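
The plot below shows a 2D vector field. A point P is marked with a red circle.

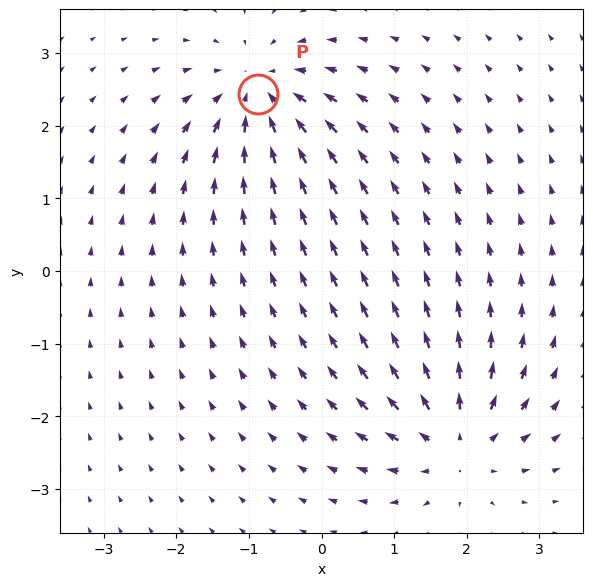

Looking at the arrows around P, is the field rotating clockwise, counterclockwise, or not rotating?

not rotating

Near P at (-0.9, 2.4) the arrows show no circulation. The curl there is ≈0.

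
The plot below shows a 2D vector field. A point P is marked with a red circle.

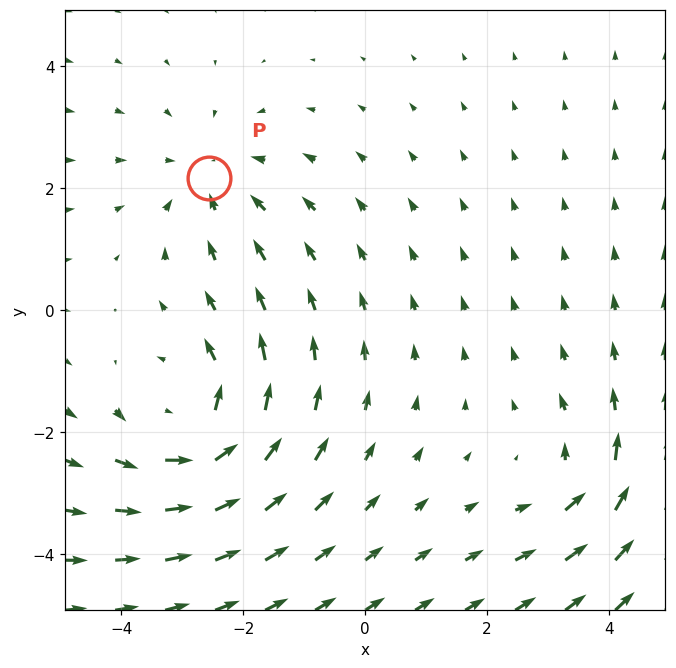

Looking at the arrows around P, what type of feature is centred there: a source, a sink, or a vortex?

At P (-2.6, 2.2) the arrows converge inward. Divergence about -3, curl ≈0 — negative divergence with near-zero curl is a sink.

sink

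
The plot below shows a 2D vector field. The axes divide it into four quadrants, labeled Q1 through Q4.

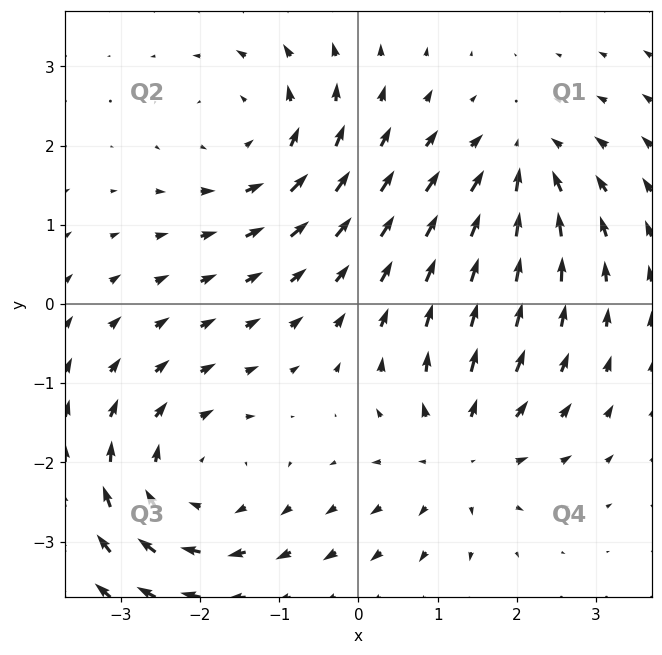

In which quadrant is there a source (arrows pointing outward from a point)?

Q4

The source sits at approximately (1.3, -1.9), which lies in quadrant Q4. The divergence there is about +4, positive as expected for a source.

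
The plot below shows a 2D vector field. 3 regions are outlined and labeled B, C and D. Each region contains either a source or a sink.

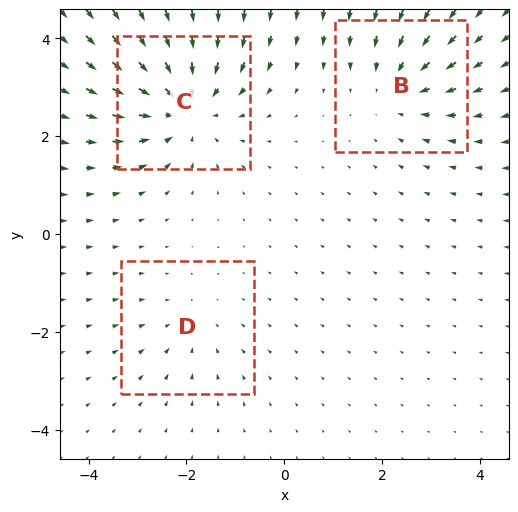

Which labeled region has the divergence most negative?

Divergence at each region's feature centre — B: about -3, C: about -4, D: about -2. Region C is most negative.

C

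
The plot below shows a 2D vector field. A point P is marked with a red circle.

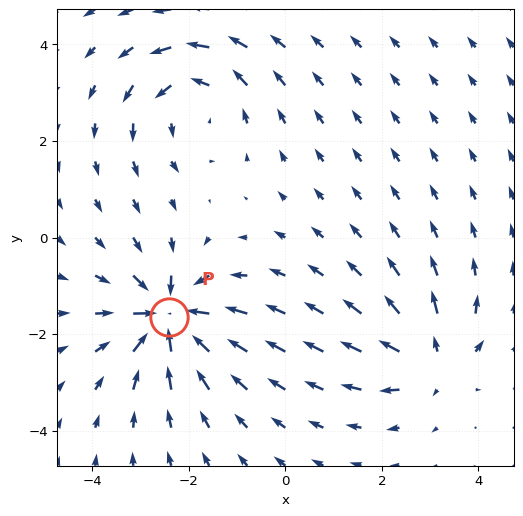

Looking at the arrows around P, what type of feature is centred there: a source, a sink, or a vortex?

sink

At P (-2.4, -1.6) the arrows converge inward. Divergence about -7, curl ≈0 — negative divergence with near-zero curl is a sink.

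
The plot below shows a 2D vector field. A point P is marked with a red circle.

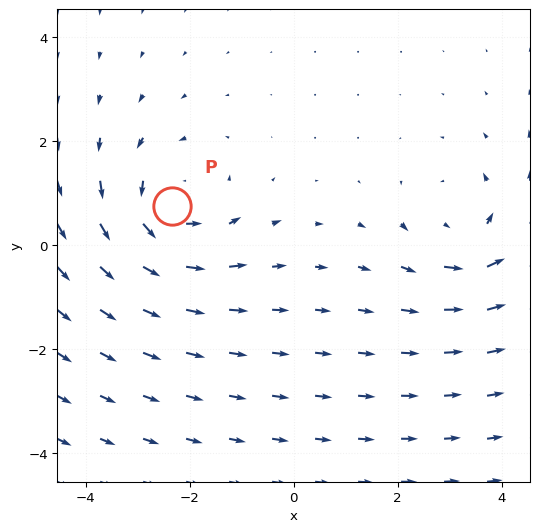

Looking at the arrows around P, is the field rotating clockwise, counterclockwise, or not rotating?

Near P at (-2.3, 0.8) the arrows circulate counterclockwise. The curl (z-component) there is about +3; positive curl means counterclockwise rotation.

counterclockwise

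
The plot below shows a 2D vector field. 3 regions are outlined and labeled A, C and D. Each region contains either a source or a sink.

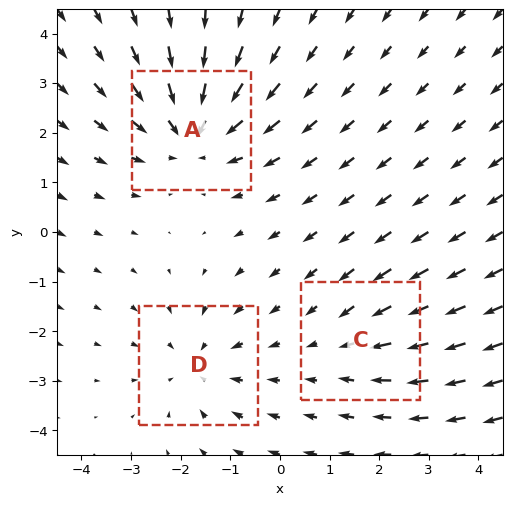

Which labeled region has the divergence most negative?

Divergence at each region's feature centre — A: about -4, C: about -2, D: about -3. Region A is most negative.

A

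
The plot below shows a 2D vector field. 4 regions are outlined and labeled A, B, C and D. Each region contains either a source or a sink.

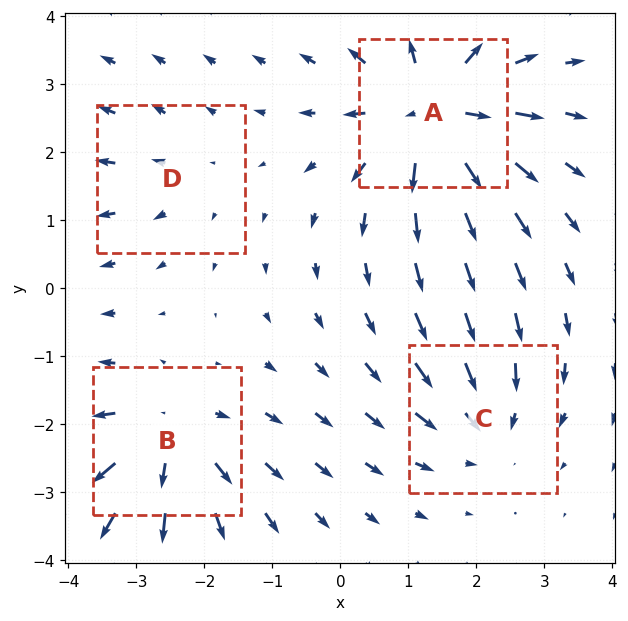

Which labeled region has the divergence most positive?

A

Divergence at each region's feature centre — A: about +7, B: about +5, C: about -4, D: about +2. Region A is most positive.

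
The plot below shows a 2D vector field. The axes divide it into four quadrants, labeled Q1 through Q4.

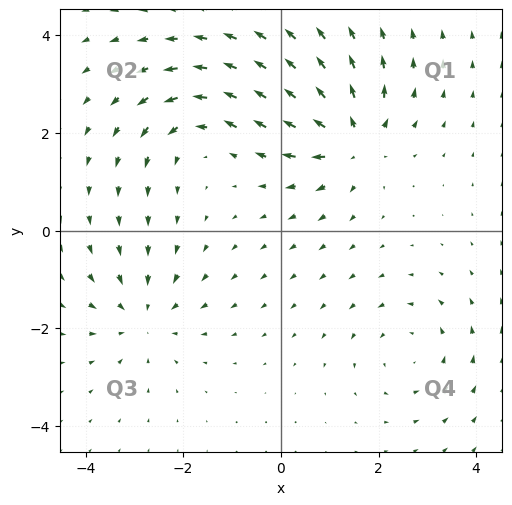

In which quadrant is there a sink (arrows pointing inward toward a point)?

Q3

The sink sits at approximately (-2.8, -1.8), which lies in quadrant Q3. The divergence there is about -3, negative as expected for a sink.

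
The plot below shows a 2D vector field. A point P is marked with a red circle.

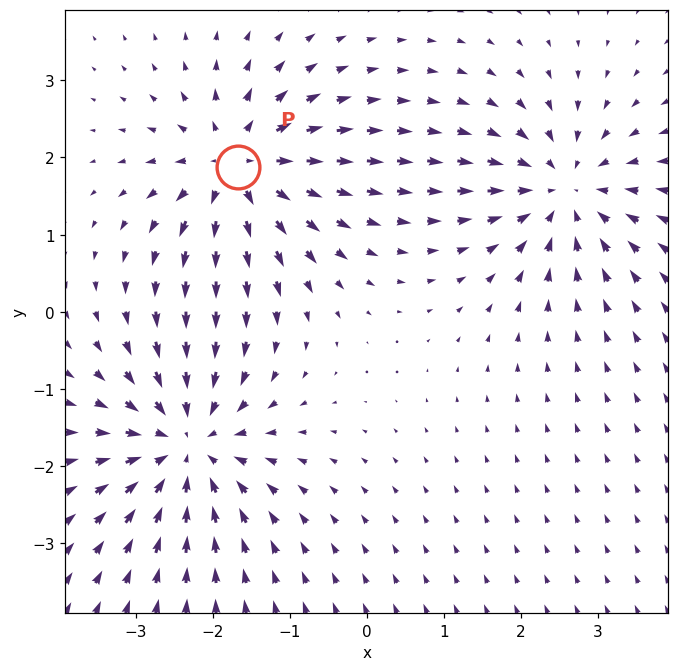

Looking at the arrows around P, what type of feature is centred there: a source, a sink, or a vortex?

At P (-1.7, 1.9) the arrows spread outward. Divergence about +5, curl ≈0 — positive divergence with near-zero curl is a source.

source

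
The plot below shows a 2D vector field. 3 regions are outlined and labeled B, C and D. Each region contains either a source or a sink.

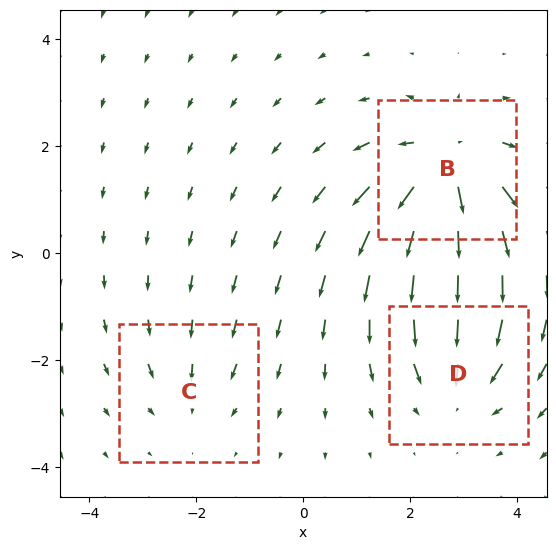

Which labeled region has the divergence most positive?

B

Divergence at each region's feature centre — B: about +5, C: about -2, D: about -3. Region B is most positive.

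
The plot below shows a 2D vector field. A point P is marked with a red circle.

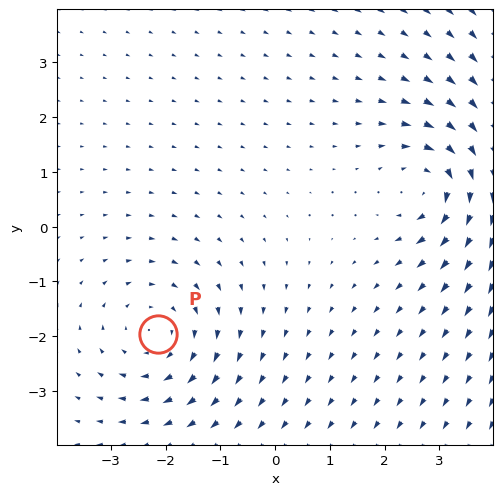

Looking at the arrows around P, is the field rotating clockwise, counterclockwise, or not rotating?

clockwise

Near P at (-2.1, -2.0) the arrows circulate clockwise. The curl (z-component) there is about -3; negative curl means clockwise rotation.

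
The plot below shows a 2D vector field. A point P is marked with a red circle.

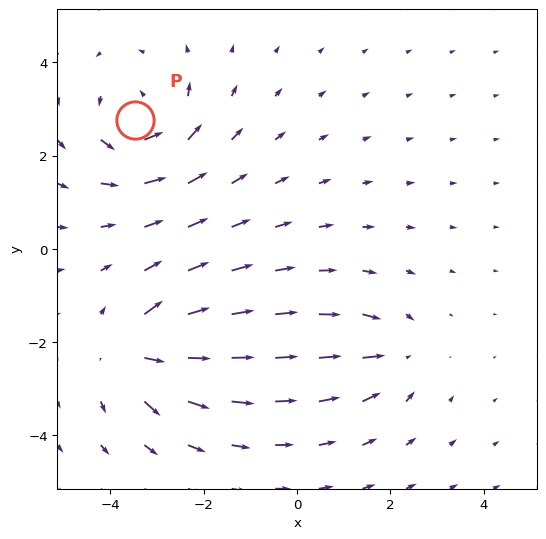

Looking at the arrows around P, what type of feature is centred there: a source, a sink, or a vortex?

At P (-3.5, 2.8) the arrows circulate counterclockwise. Divergence ≈0, curl about +5 — near-zero divergence with nonzero curl is a vortex.

vortex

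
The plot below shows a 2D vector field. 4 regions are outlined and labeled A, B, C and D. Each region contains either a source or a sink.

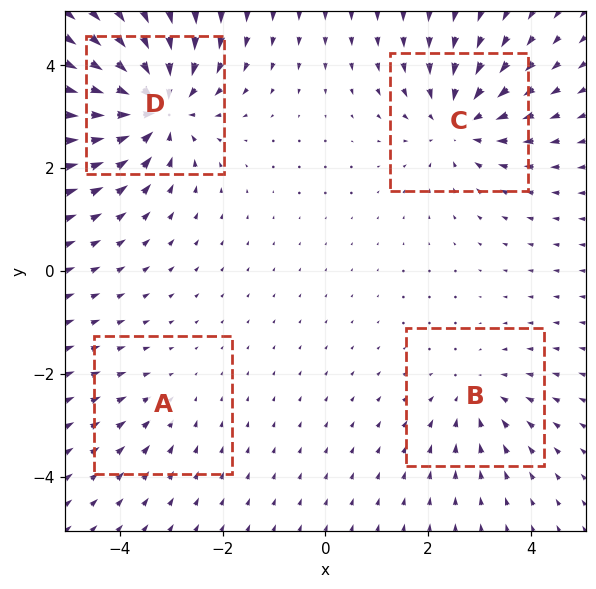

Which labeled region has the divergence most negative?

Divergence at each region's feature centre — A: about -2, B: about -3, C: about -5, D: about -7. Region D is most negative.

D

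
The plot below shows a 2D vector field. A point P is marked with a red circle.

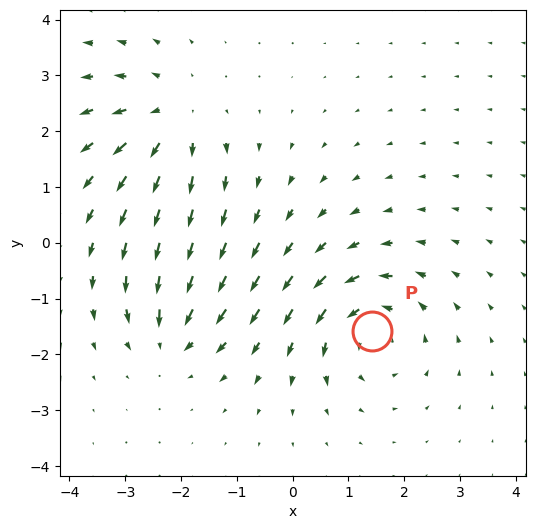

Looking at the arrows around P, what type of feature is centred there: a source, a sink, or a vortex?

At P (1.4, -1.6) the arrows circulate counterclockwise. Divergence ≈0, curl about +6 — near-zero divergence with nonzero curl is a vortex.

vortex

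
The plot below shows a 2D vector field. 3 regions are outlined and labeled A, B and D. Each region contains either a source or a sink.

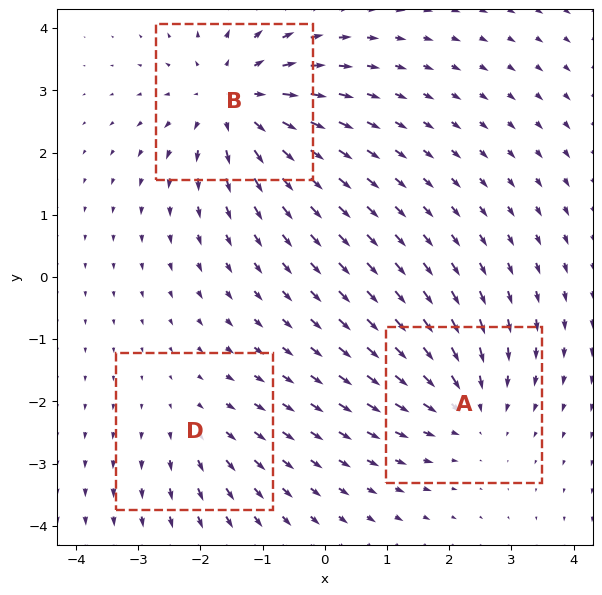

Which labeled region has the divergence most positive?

B

Divergence at each region's feature centre — A: about -3, B: about +4, D: about +2. Region B is most positive.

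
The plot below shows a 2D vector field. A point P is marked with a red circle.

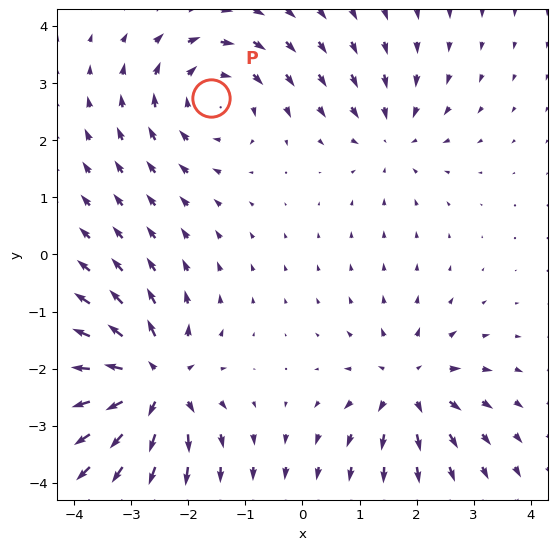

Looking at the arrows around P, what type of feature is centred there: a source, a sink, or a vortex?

vortex

At P (-1.6, 2.7) the arrows circulate clockwise. Divergence ≈0, curl about -4 — near-zero divergence with nonzero curl is a vortex.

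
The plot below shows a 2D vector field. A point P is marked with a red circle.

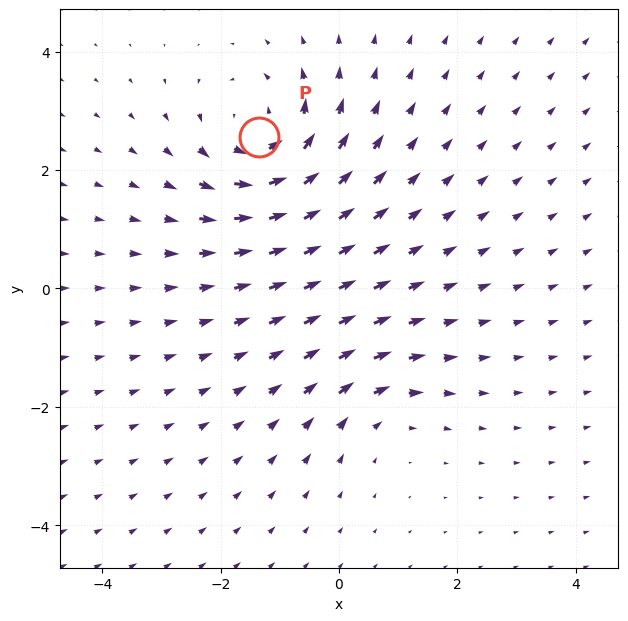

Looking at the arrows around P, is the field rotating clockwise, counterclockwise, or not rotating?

counterclockwise

Near P at (-1.4, 2.6) the arrows circulate counterclockwise. The curl (z-component) there is about +5; positive curl means counterclockwise rotation.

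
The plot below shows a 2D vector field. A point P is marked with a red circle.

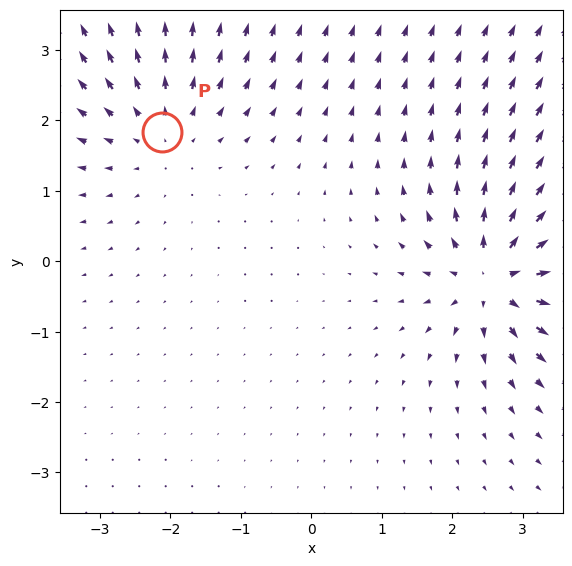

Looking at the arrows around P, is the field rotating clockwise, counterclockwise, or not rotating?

Near P at (-2.1, 1.8) the arrows show no circulation. The curl there is ≈0.

not rotating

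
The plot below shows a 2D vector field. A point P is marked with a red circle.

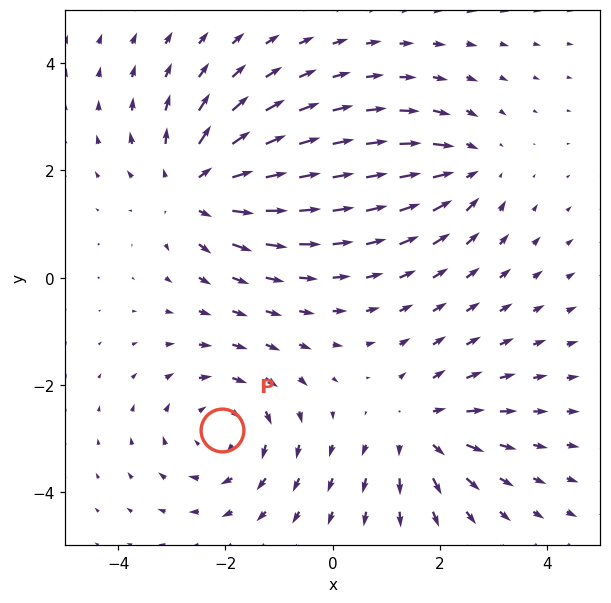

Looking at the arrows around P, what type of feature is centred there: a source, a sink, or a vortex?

At P (-2.1, -2.8) the arrows circulate clockwise. Divergence ≈0, curl about -4 — near-zero divergence with nonzero curl is a vortex.

vortex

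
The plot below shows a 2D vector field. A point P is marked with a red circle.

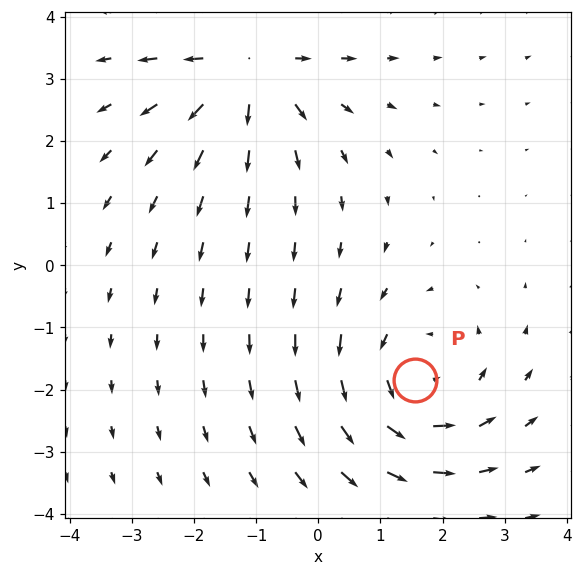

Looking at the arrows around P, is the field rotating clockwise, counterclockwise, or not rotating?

Near P at (1.6, -1.8) the arrows circulate counterclockwise. The curl (z-component) there is about +4; positive curl means counterclockwise rotation.

counterclockwise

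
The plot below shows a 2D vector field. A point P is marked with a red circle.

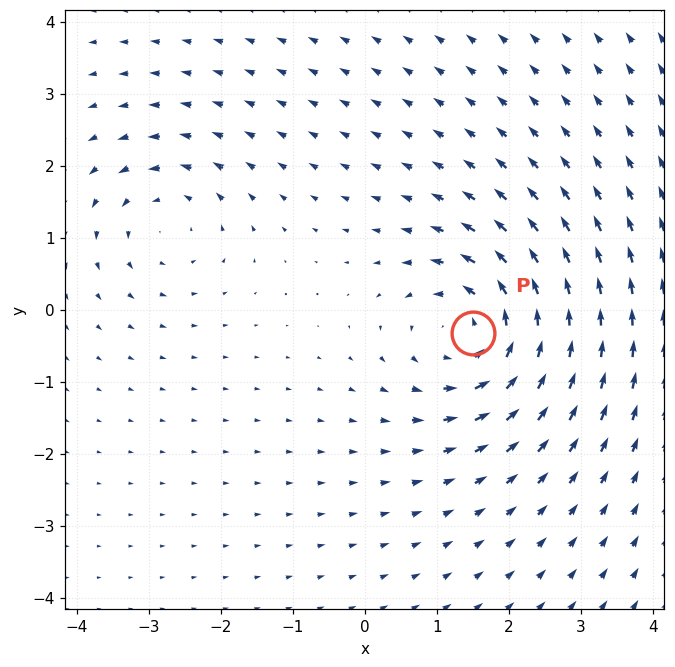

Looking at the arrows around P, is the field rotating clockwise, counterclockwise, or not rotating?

counterclockwise

Near P at (1.5, -0.3) the arrows circulate counterclockwise. The curl (z-component) there is about +5; positive curl means counterclockwise rotation.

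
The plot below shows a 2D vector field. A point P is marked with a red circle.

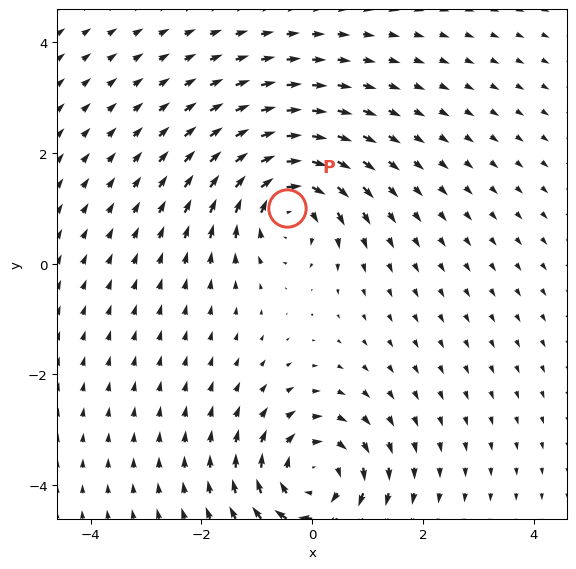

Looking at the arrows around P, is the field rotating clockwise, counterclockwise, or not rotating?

Near P at (-0.5, 1.0) the arrows circulate clockwise. The curl (z-component) there is about -6; negative curl means clockwise rotation.

clockwise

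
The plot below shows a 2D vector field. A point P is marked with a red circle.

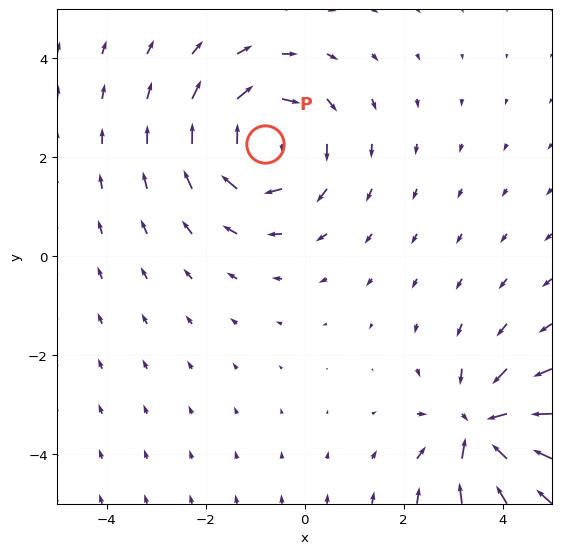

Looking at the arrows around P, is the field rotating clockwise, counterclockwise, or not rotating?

Near P at (-0.8, 2.3) the arrows circulate clockwise. The curl (z-component) there is about -4; negative curl means clockwise rotation.

clockwise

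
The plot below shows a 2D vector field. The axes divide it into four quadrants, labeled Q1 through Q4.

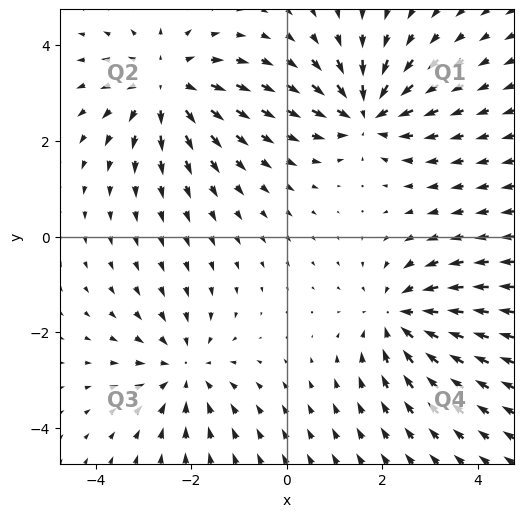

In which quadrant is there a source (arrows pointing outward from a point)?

Q2

The source sits at approximately (-2.5, 3.2), which lies in quadrant Q2. The divergence there is about +5, positive as expected for a source.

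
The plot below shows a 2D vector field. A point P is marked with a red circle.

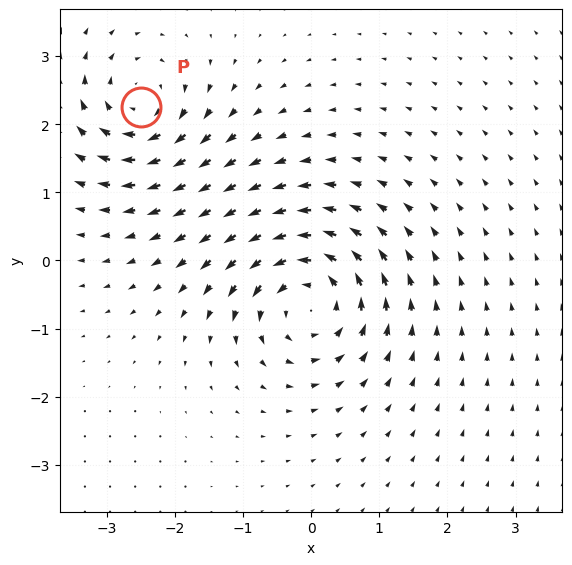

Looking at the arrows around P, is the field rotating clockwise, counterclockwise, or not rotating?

clockwise

Near P at (-2.5, 2.3) the arrows circulate clockwise. The curl (z-component) there is about -5; negative curl means clockwise rotation.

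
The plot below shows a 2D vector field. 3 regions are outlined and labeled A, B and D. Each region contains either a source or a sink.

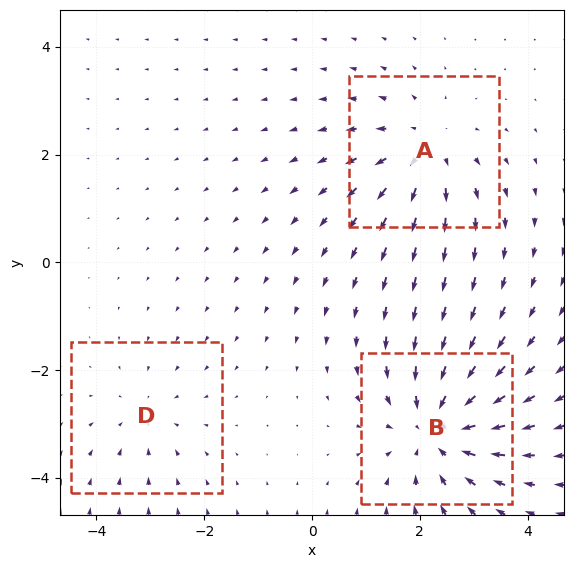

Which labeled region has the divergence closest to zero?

D

Divergence at each region's feature centre — A: about +3, B: about -4, D: about -2. Region D is closest to zero.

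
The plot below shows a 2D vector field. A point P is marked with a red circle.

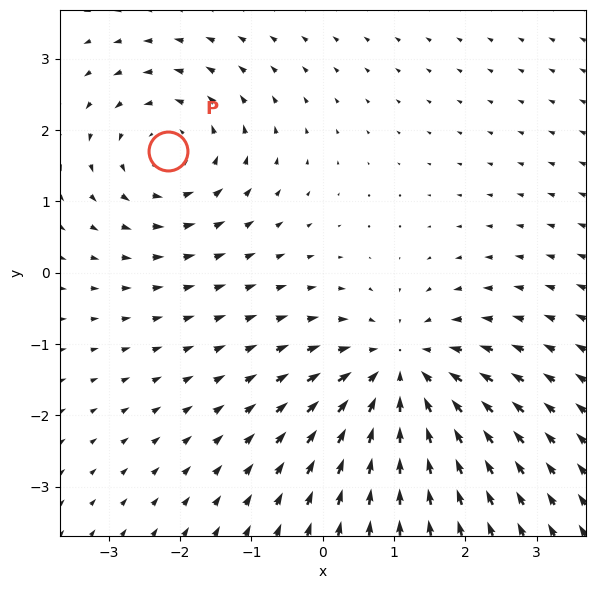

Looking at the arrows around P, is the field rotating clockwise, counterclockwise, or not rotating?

counterclockwise

Near P at (-2.2, 1.7) the arrows circulate counterclockwise. The curl (z-component) there is about +3; positive curl means counterclockwise rotation.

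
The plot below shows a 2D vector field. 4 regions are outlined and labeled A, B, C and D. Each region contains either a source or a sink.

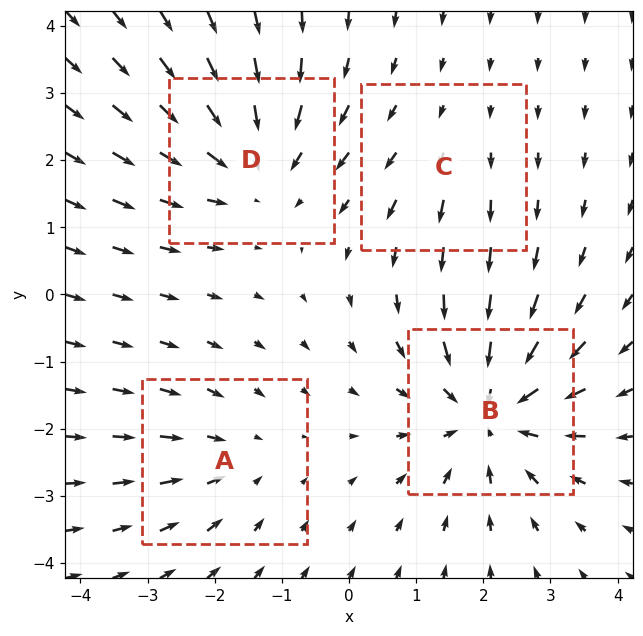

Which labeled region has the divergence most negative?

Divergence at each region's feature centre — A: about -3, B: about -6, C: about +2, D: about -4. Region B is most negative.

B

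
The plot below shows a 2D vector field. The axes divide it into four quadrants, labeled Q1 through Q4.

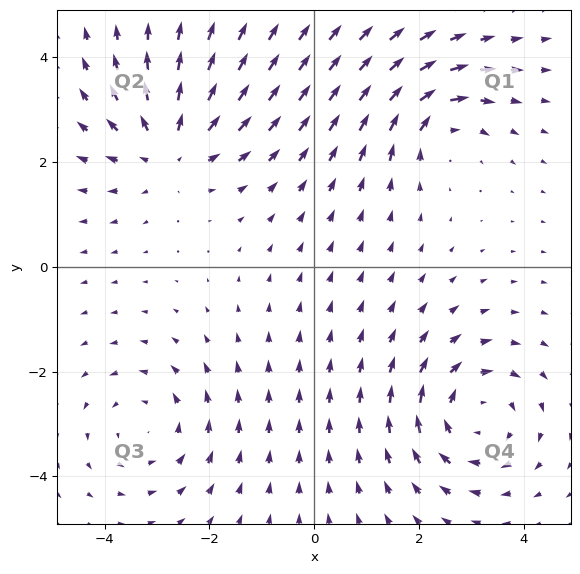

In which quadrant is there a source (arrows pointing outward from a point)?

The source sits at approximately (-2.8, 2.2), which lies in quadrant Q2. The divergence there is about +4, positive as expected for a source.

Q2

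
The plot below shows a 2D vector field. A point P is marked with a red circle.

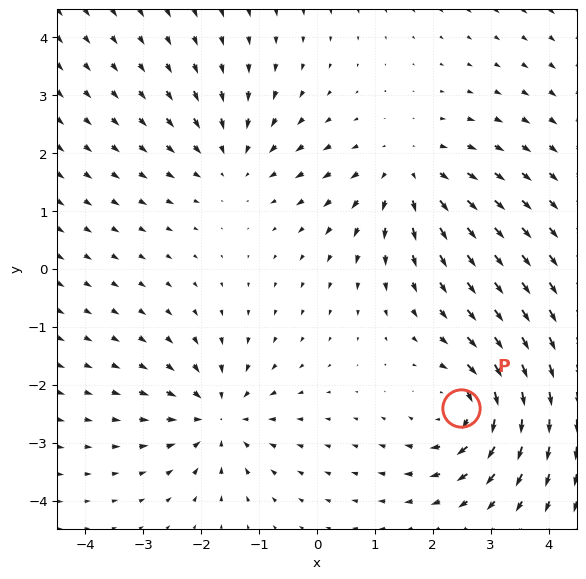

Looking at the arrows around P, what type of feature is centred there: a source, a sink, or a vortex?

vortex

At P (2.5, -2.4) the arrows circulate clockwise. Divergence ≈0, curl about -4 — near-zero divergence with nonzero curl is a vortex.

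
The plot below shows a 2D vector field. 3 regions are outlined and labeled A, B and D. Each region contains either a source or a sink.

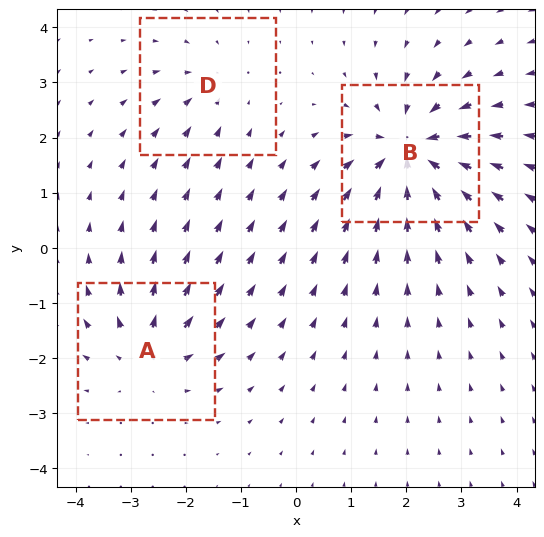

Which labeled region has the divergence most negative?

B

Divergence at each region's feature centre — A: about +3, B: about -6, D: about -2. Region B is most negative.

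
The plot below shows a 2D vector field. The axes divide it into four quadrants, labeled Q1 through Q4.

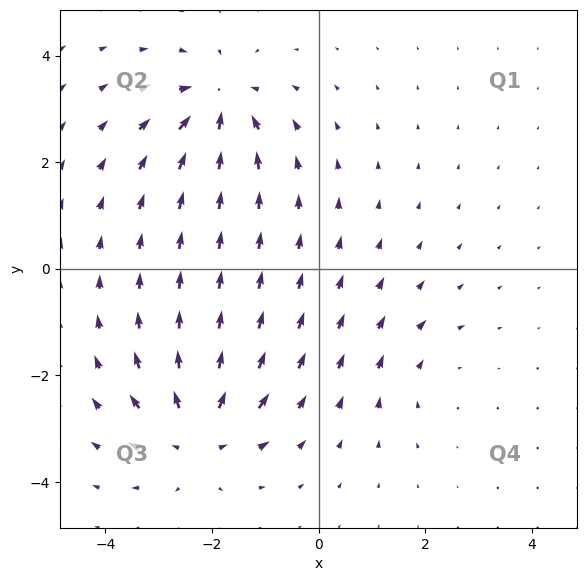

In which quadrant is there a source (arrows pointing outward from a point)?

Q3

The source sits at approximately (-2.3, -3.1), which lies in quadrant Q3. The divergence there is about +6, positive as expected for a source.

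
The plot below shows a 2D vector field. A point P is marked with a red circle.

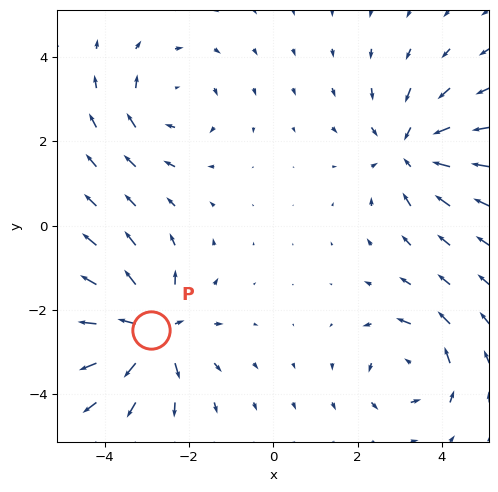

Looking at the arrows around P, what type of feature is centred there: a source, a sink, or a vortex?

At P (-2.9, -2.5) the arrows spread outward. Divergence about +5, curl ≈0 — positive divergence with near-zero curl is a source.

source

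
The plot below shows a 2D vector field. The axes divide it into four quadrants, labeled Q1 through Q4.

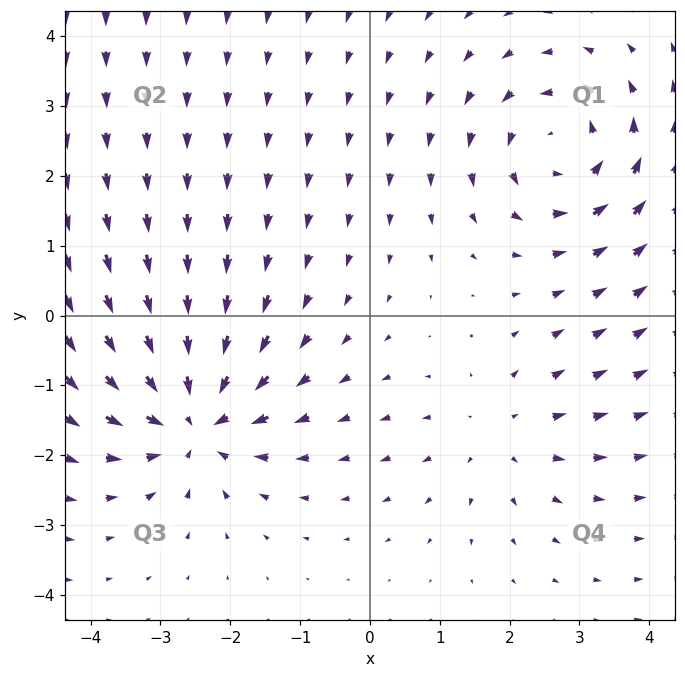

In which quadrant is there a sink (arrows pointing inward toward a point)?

Q3

The sink sits at approximately (-2.5, -1.5), which lies in quadrant Q3. The divergence there is about -5, negative as expected for a sink.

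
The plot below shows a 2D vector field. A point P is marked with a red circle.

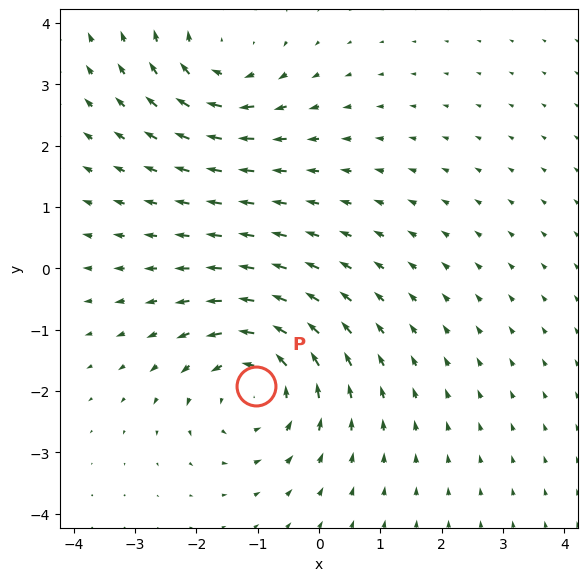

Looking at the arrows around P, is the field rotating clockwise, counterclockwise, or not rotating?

counterclockwise

Near P at (-1.0, -1.9) the arrows circulate counterclockwise. The curl (z-component) there is about +4; positive curl means counterclockwise rotation.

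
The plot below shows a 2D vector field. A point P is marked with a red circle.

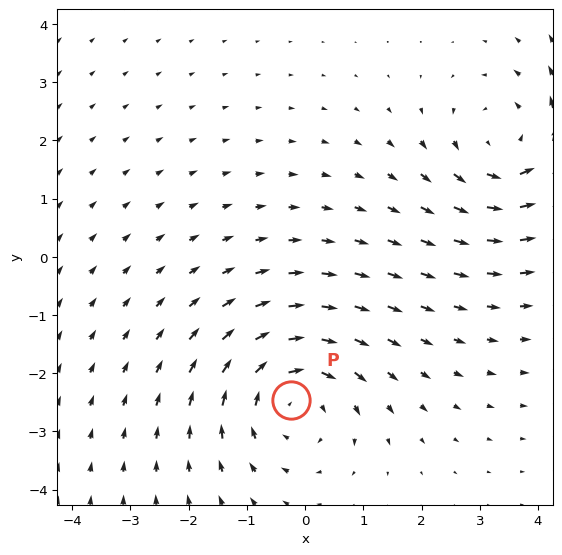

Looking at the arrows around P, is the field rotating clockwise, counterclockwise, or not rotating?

clockwise

Near P at (-0.2, -2.5) the arrows circulate clockwise. The curl (z-component) there is about -4; negative curl means clockwise rotation.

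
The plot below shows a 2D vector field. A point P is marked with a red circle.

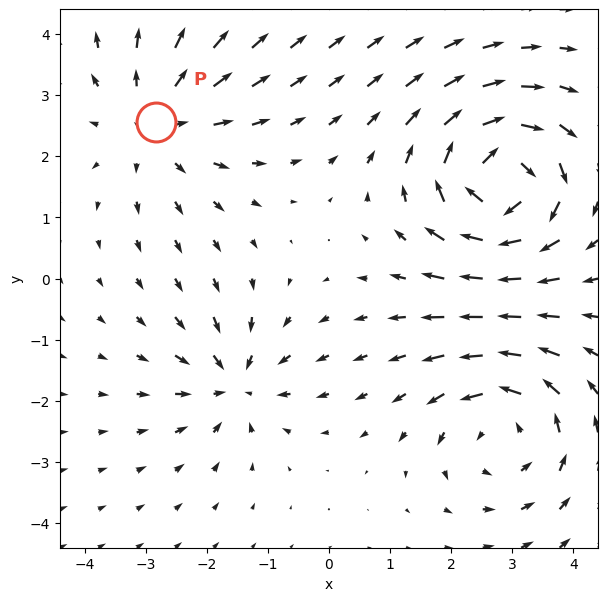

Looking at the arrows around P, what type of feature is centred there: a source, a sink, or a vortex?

source

At P (-2.8, 2.6) the arrows spread outward. Divergence about +3, curl ≈0 — positive divergence with near-zero curl is a source.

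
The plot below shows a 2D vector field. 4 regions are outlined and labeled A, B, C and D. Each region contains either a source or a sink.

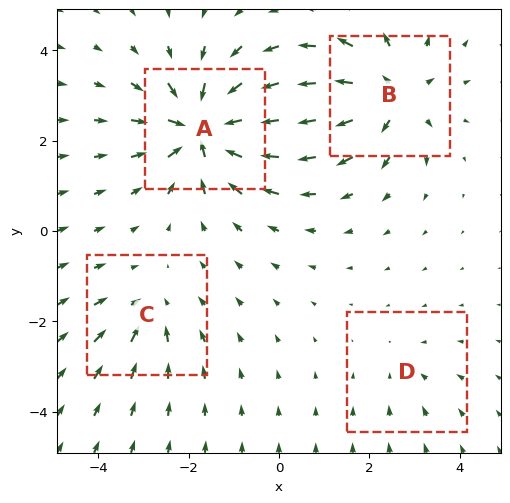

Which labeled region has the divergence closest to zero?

Divergence at each region's feature centre — A: about -8, B: about +6, C: about -3, D: about -2. Region D is closest to zero.

D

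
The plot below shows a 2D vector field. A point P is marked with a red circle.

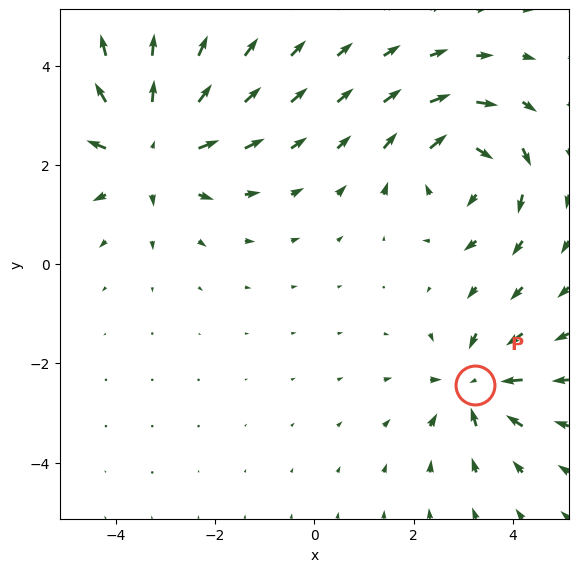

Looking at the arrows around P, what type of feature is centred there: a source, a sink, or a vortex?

sink

At P (3.2, -2.4) the arrows converge inward. Divergence about -4, curl ≈0 — negative divergence with near-zero curl is a sink.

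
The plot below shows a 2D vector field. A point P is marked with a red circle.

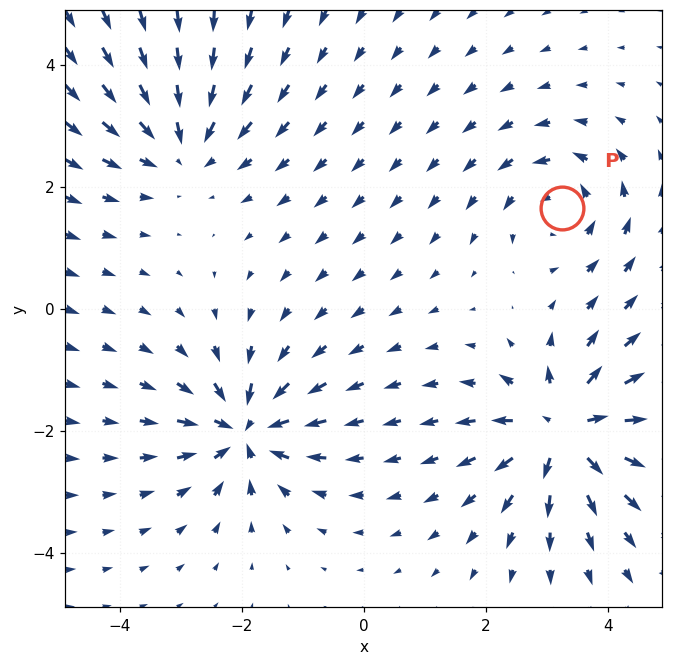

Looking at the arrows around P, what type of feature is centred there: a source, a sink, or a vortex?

At P (3.3, 1.6) the arrows circulate counterclockwise. Divergence ≈0, curl about +4 — near-zero divergence with nonzero curl is a vortex.

vortex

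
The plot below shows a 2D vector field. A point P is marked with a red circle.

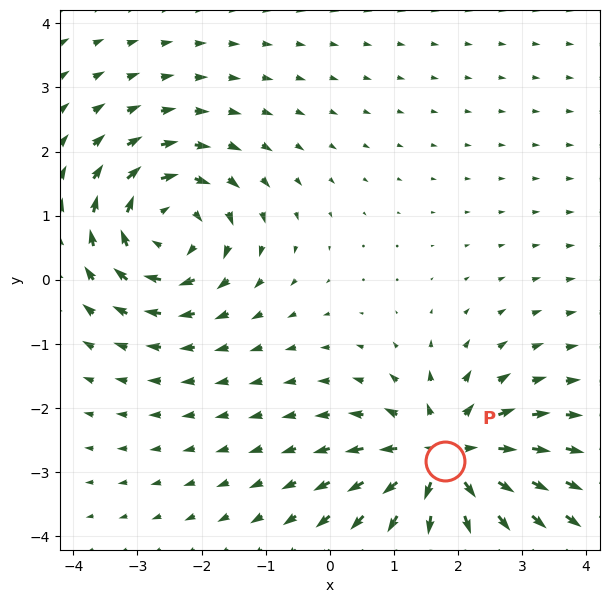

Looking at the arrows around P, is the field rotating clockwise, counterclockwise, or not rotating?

Near P at (1.8, -2.8) the arrows show no circulation. The curl there is ≈0.

not rotating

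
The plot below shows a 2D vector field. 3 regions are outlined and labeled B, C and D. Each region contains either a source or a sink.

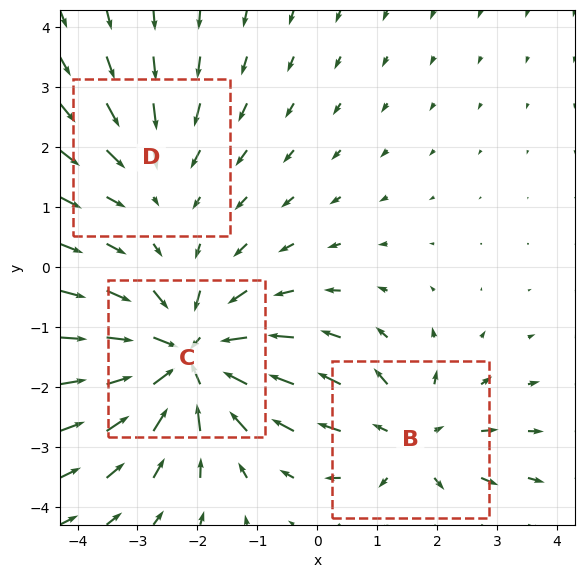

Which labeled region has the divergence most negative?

C

Divergence at each region's feature centre — B: about +3, C: about -5, D: about -2. Region C is most negative.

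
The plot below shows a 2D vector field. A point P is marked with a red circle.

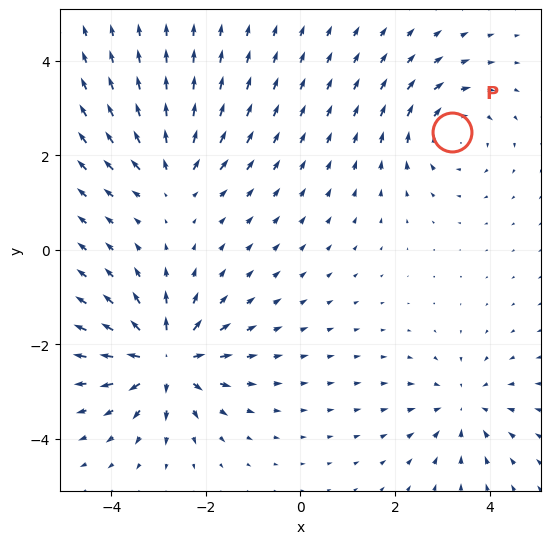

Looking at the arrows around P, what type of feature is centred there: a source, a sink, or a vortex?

vortex

At P (3.2, 2.5) the arrows circulate clockwise. Divergence ≈0, curl about -3 — near-zero divergence with nonzero curl is a vortex.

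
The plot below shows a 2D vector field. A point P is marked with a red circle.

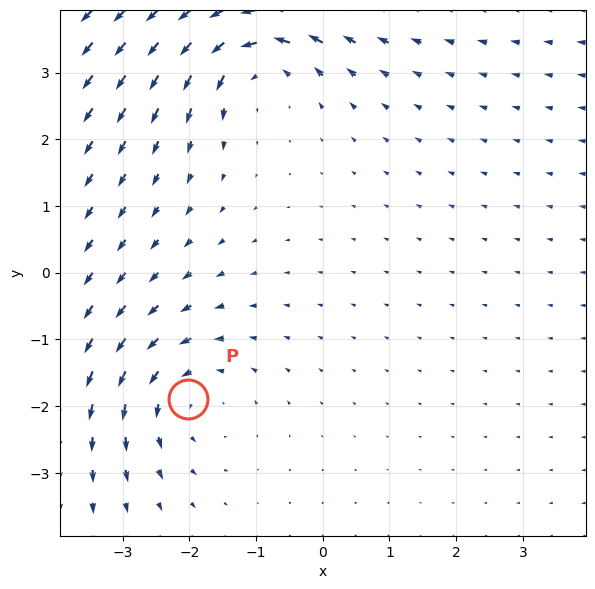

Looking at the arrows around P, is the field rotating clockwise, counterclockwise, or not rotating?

counterclockwise

Near P at (-2.0, -1.9) the arrows circulate counterclockwise. The curl (z-component) there is about +3; positive curl means counterclockwise rotation.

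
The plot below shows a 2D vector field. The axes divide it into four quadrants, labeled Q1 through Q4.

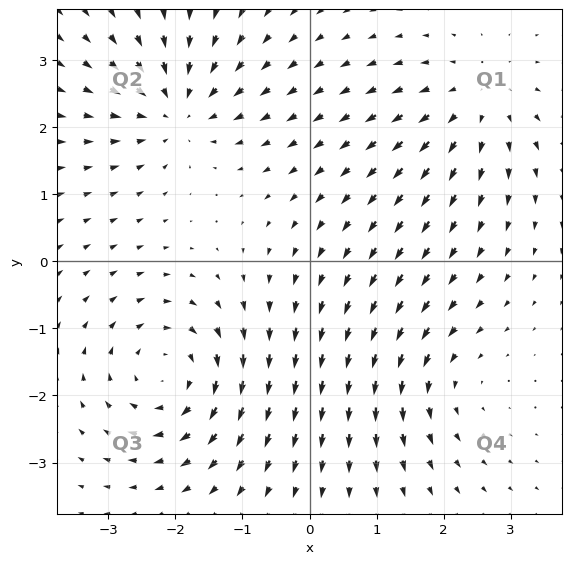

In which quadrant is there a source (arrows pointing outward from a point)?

The source sits at approximately (2.5, 2.4), which lies in quadrant Q1. The divergence there is about +4, positive as expected for a source.

Q1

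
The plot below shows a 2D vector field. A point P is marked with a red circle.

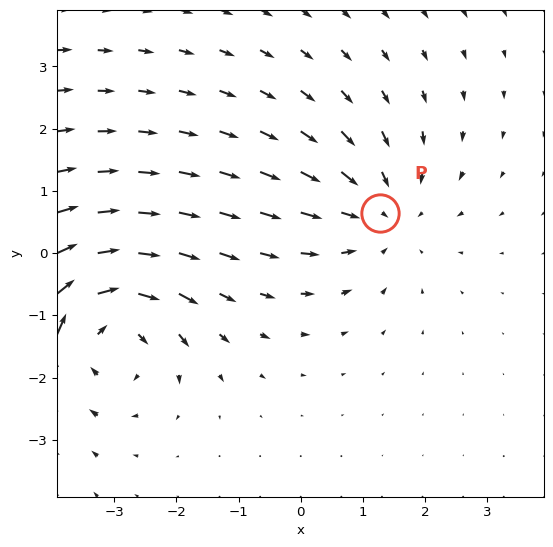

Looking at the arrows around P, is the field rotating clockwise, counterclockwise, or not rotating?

Near P at (1.3, 0.6) the arrows show no circulation. The curl there is ≈0.

not rotating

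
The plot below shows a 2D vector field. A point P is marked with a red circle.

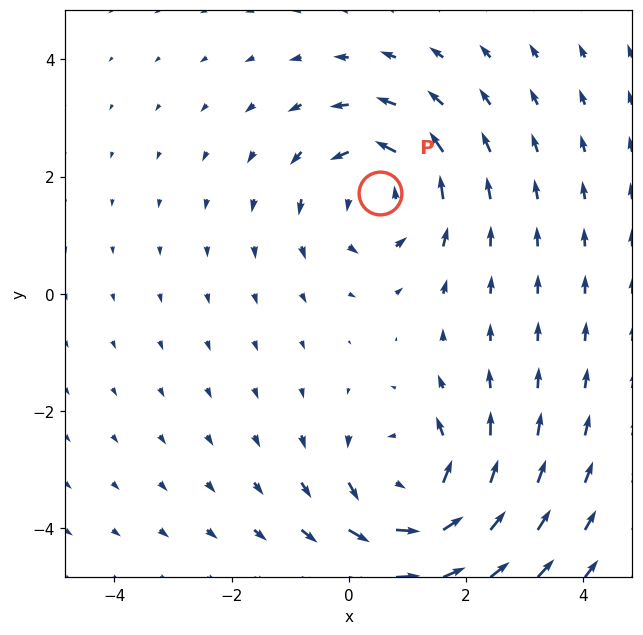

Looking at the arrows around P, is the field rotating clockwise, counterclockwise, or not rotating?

Near P at (0.5, 1.7) the arrows circulate counterclockwise. The curl (z-component) there is about +4; positive curl means counterclockwise rotation.

counterclockwise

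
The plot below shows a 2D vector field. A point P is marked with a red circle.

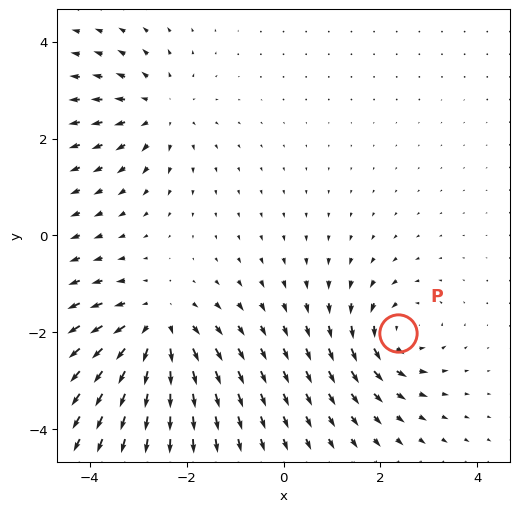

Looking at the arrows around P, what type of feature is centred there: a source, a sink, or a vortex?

At P (2.4, -2.0) the arrows circulate counterclockwise. Divergence ≈0, curl about +3 — near-zero divergence with nonzero curl is a vortex.

vortex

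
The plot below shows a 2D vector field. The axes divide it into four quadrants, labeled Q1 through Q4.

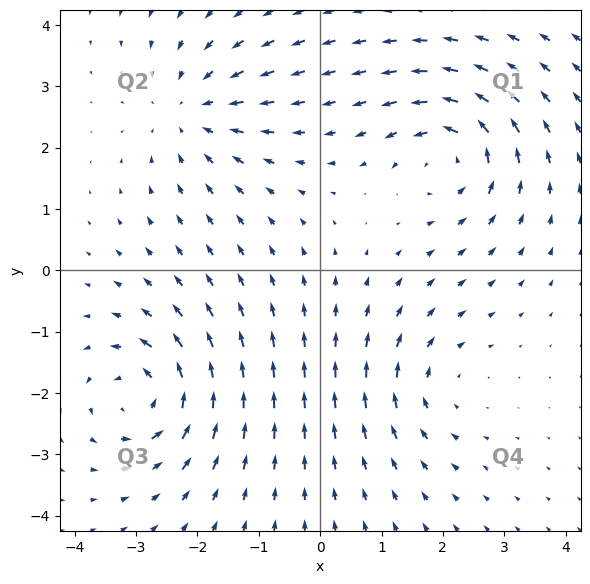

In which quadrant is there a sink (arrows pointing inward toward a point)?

Q2

The sink sits at approximately (-2.1, 2.6), which lies in quadrant Q2. The divergence there is about -3, negative as expected for a sink.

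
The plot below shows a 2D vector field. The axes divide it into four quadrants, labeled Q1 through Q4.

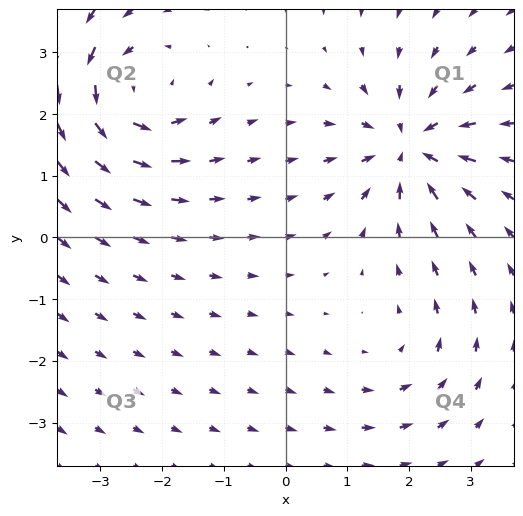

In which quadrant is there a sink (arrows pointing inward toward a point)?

Q1

The sink sits at approximately (2.0, 1.5), which lies in quadrant Q1. The divergence there is about -6, negative as expected for a sink.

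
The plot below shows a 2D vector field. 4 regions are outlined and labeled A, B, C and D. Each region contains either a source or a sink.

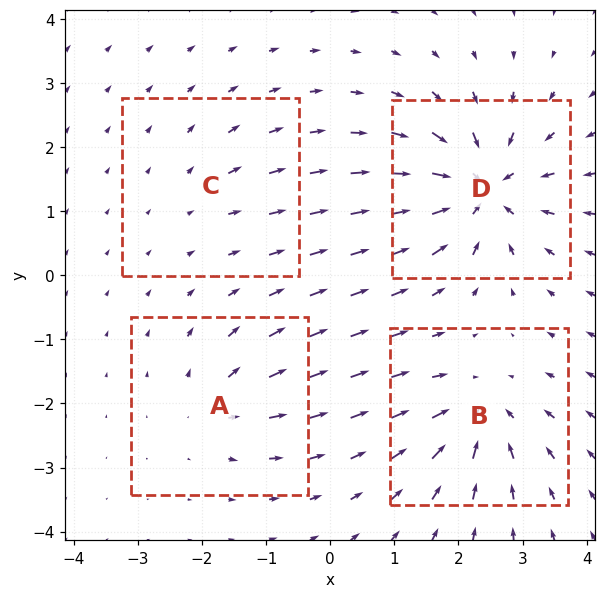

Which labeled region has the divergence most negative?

D

Divergence at each region's feature centre — A: about +4, B: about -6, C: about +2, D: about -9. Region D is most negative.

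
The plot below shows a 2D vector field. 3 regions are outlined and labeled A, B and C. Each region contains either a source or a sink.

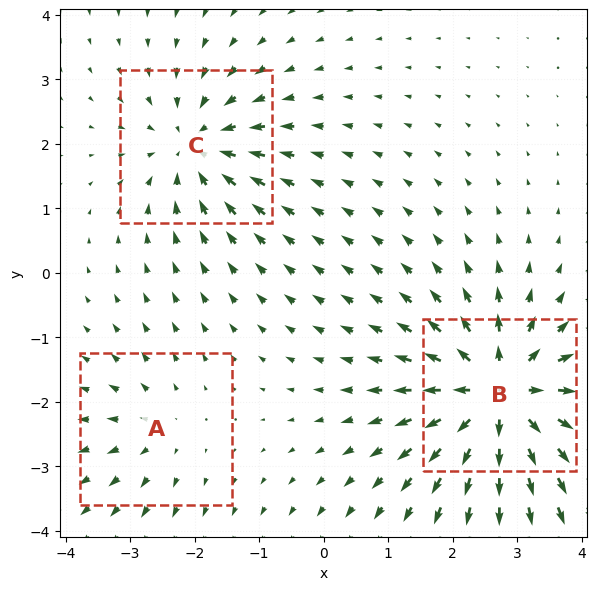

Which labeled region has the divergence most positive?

B

Divergence at each region's feature centre — A: about +2, B: about +6, C: about -4. Region B is most positive.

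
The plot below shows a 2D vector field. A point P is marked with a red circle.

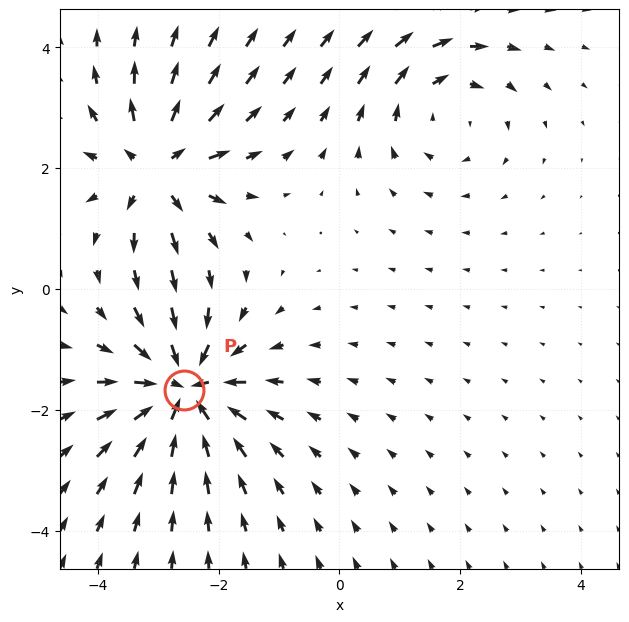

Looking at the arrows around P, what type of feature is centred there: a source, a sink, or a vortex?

At P (-2.6, -1.7) the arrows converge inward. Divergence about -7, curl ≈0 — negative divergence with near-zero curl is a sink.

sink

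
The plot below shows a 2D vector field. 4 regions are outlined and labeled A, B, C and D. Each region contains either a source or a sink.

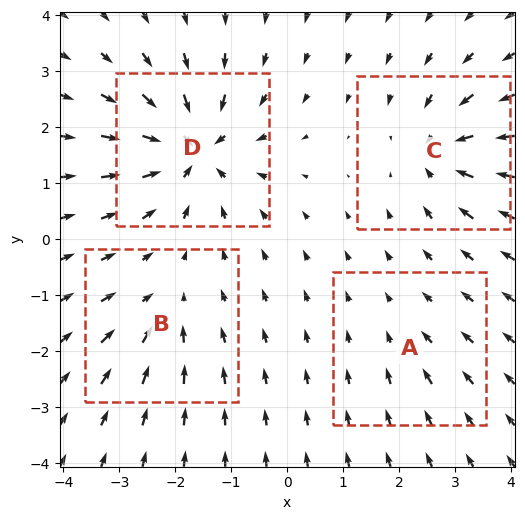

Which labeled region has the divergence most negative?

Divergence at each region's feature centre — A: about -2, B: about -4, C: about -6, D: about -9. Region D is most negative.

D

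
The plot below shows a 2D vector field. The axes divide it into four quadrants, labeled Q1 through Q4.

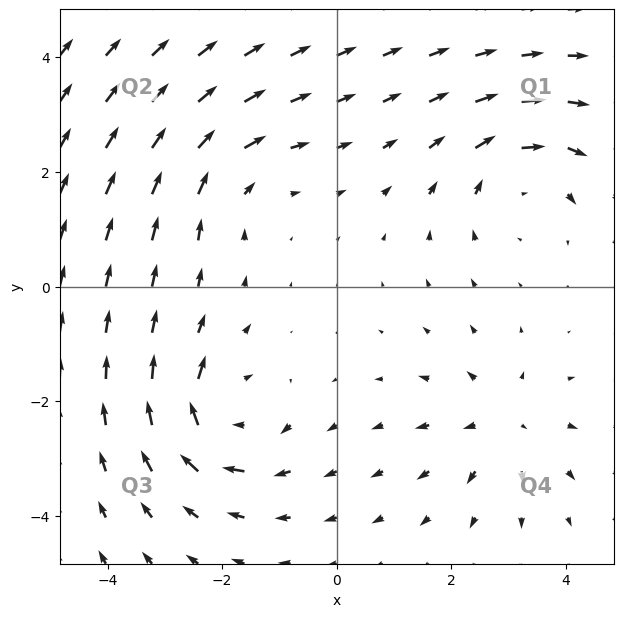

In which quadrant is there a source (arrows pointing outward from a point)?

The source sits at approximately (2.9, -2.4), which lies in quadrant Q4. The divergence there is about +4, positive as expected for a source.

Q4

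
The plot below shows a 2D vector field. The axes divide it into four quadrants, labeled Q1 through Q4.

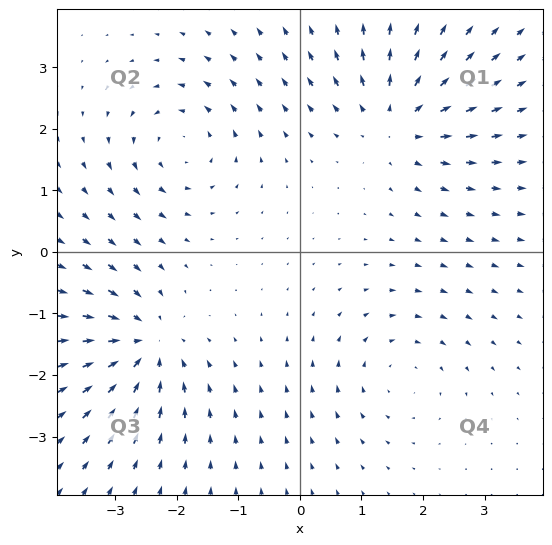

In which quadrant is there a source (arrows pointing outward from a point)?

Q1

The source sits at approximately (1.6, 2.1), which lies in quadrant Q1. The divergence there is about +5, positive as expected for a source.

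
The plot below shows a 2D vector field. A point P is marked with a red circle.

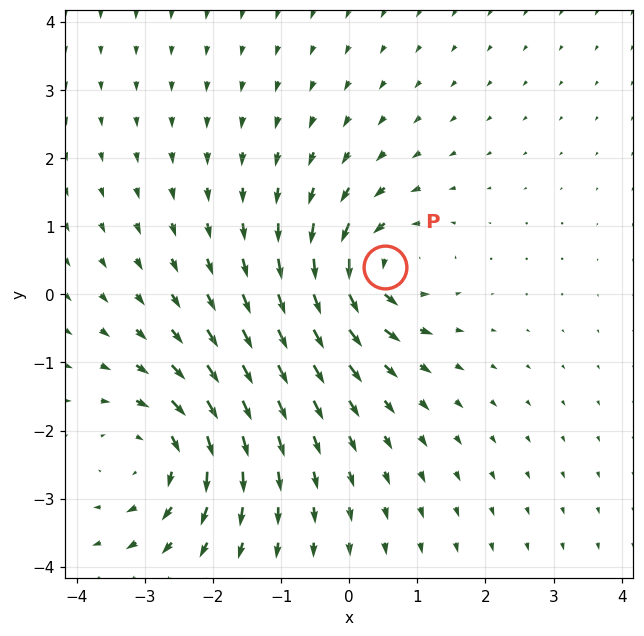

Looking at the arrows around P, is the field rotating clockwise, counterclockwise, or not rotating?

counterclockwise

Near P at (0.5, 0.4) the arrows circulate counterclockwise. The curl (z-component) there is about +6; positive curl means counterclockwise rotation.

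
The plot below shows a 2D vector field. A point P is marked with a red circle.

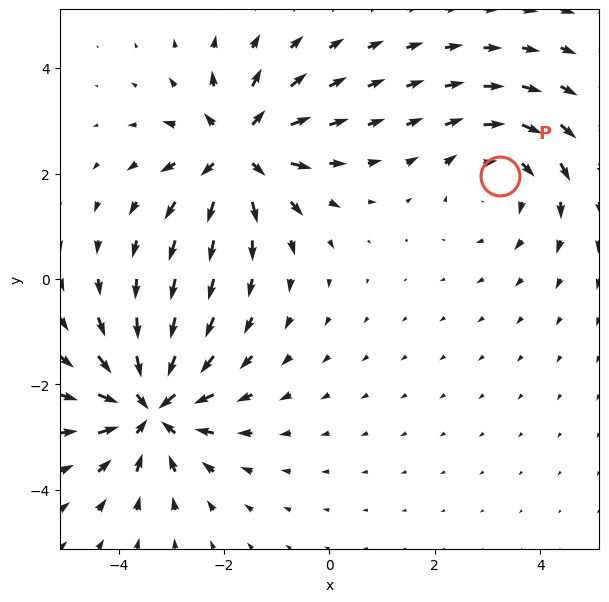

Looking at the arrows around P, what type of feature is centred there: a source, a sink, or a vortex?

vortex

At P (3.2, 1.9) the arrows circulate clockwise. Divergence ≈0, curl about -3 — near-zero divergence with nonzero curl is a vortex.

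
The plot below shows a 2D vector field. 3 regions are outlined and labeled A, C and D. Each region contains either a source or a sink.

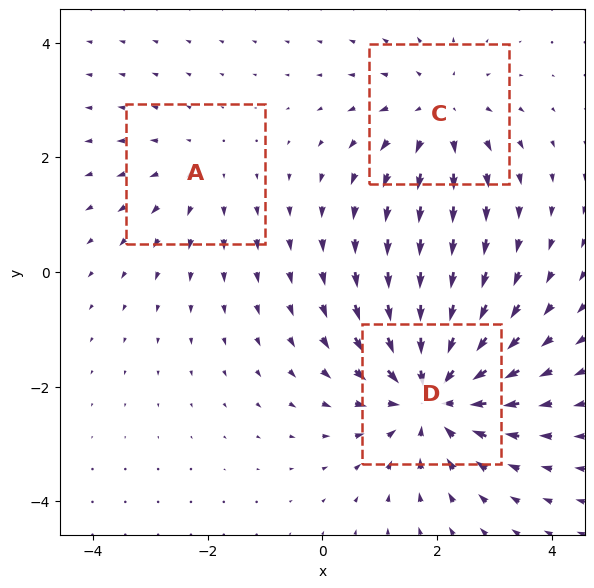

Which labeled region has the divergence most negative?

D

Divergence at each region's feature centre — A: about +2, C: about +3, D: about -5. Region D is most negative.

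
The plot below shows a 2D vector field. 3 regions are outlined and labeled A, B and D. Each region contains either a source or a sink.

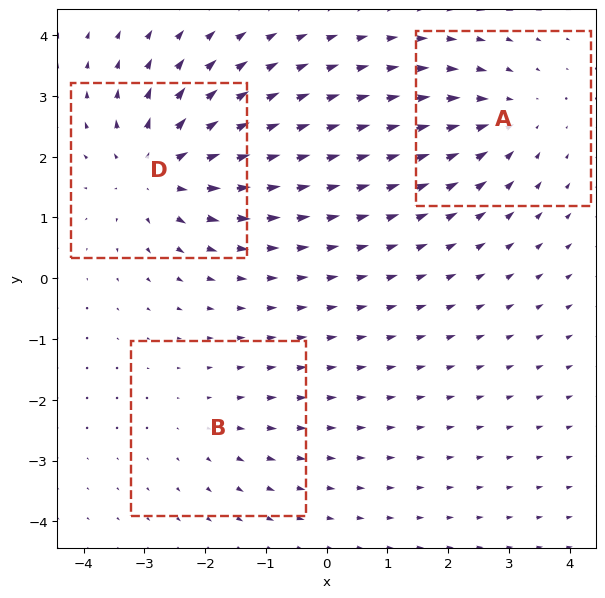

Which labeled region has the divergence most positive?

Divergence at each region's feature centre — A: about -3, B: about +2, D: about +5. Region D is most positive.

D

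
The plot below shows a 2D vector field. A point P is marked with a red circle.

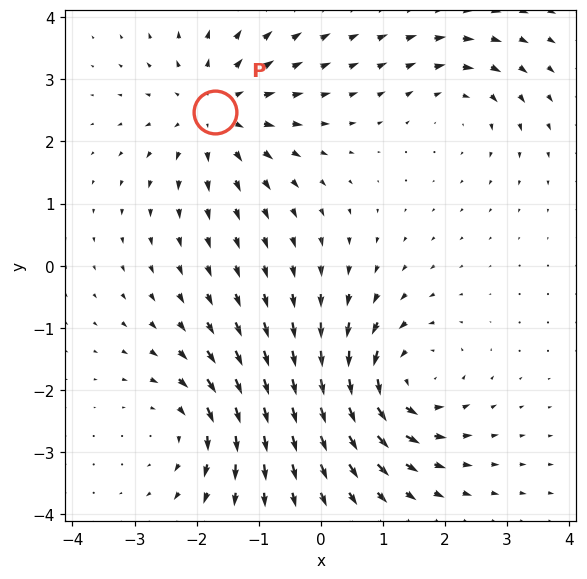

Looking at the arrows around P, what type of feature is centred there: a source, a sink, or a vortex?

source

At P (-1.7, 2.5) the arrows spread outward. Divergence about +4, curl ≈0 — positive divergence with near-zero curl is a source.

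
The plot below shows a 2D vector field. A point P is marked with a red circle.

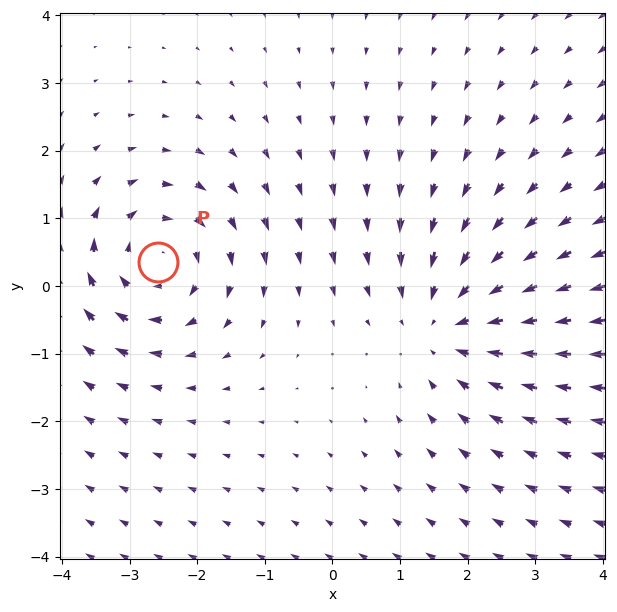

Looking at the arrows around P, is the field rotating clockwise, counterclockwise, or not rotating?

Near P at (-2.6, 0.4) the arrows circulate clockwise. The curl (z-component) there is about -5; negative curl means clockwise rotation.

clockwise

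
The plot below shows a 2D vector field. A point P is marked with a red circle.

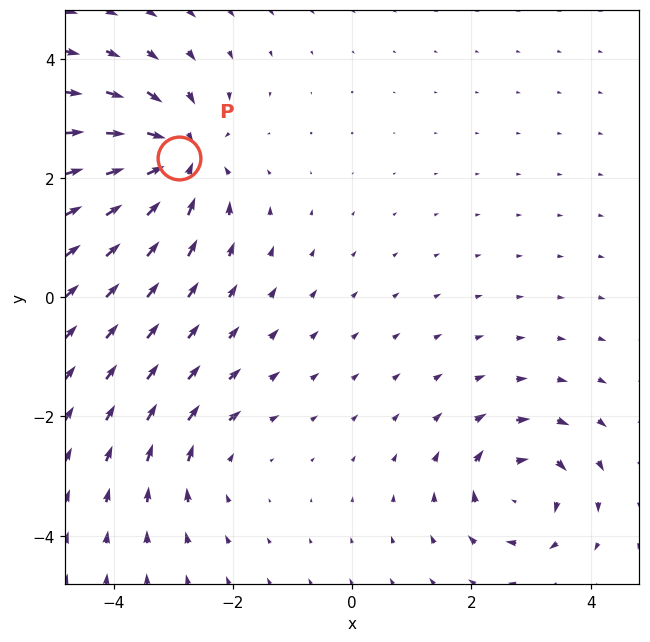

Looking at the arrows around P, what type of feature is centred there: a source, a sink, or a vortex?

sink

At P (-2.9, 2.3) the arrows converge inward. Divergence about -6, curl ≈0 — negative divergence with near-zero curl is a sink.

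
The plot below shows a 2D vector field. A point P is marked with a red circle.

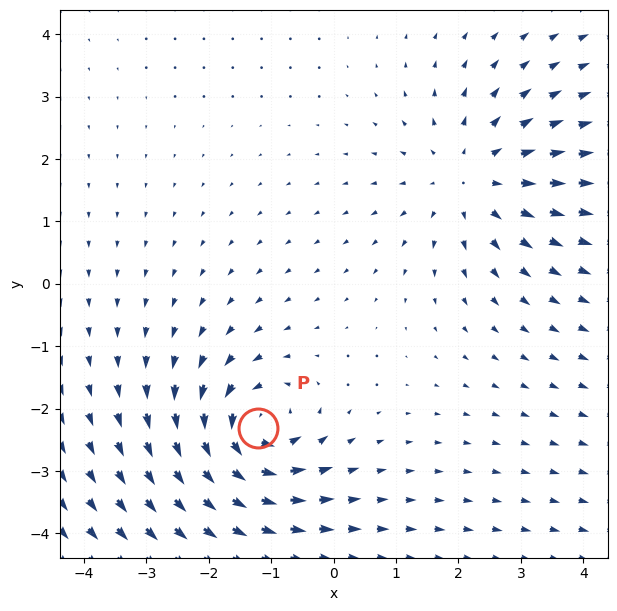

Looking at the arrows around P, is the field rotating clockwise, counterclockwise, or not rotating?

Near P at (-1.2, -2.3) the arrows circulate counterclockwise. The curl (z-component) there is about +5; positive curl means counterclockwise rotation.

counterclockwise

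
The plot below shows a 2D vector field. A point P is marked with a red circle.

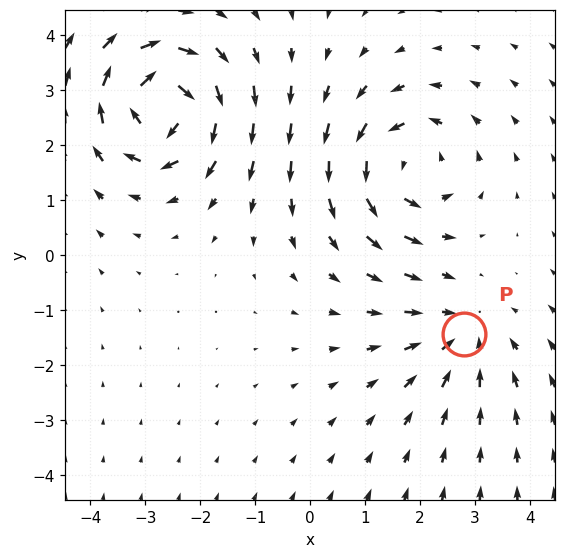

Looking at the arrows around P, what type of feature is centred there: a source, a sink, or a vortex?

At P (2.8, -1.4) the arrows converge inward. Divergence about -2, curl ≈0 — negative divergence with near-zero curl is a sink.

sink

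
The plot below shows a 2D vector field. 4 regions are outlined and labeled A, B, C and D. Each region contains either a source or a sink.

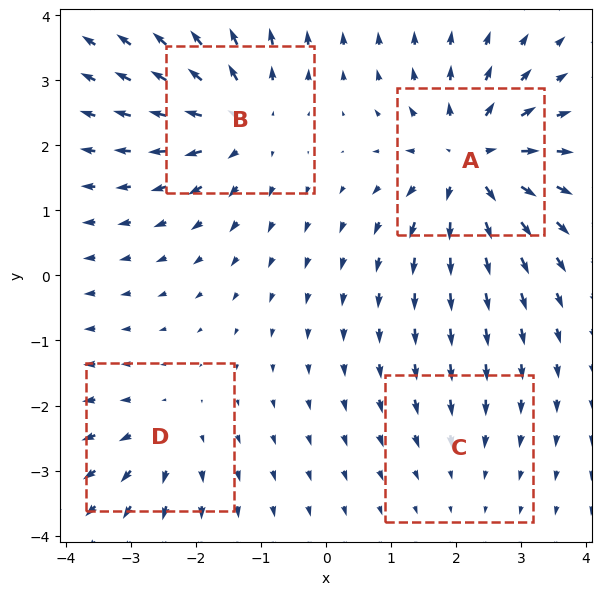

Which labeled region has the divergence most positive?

Divergence at each region's feature centre — A: about +8, B: about +6, C: about -2, D: about +4. Region A is most positive.

A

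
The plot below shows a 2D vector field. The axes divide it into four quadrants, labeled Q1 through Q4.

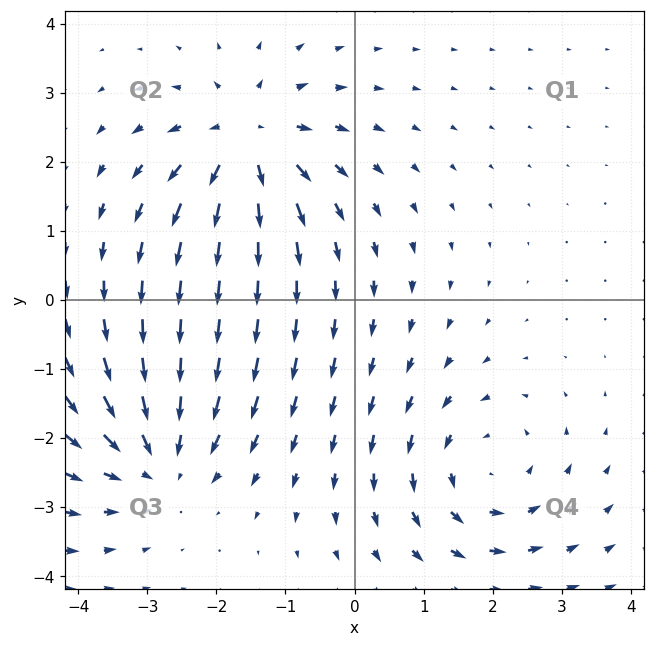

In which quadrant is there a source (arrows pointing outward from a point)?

Q2

The source sits at approximately (-1.6, 2.3), which lies in quadrant Q2. The divergence there is about +6, positive as expected for a source.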